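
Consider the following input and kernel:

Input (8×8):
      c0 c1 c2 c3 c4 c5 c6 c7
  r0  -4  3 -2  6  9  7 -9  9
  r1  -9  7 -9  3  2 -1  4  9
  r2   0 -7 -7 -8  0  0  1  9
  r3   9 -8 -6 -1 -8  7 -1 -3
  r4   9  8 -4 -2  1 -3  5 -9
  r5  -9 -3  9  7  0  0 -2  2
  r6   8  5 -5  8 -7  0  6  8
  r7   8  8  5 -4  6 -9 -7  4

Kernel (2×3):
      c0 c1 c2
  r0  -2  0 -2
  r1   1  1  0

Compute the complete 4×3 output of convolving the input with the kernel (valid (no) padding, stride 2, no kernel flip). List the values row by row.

Output[0,0]: The receptive field on the input at this output position is [-4 3 -2 / -9 7 -9]. Elementwise product with the kernel and sum: -4·-2 + -2·-2 + -9·1 + 7·1.
Output[0,1]: The receptive field on the input at this output position is [-2 6 9 / -9 3 2]. Elementwise product with the kernel and sum: -2·-2 + 9·-2 + -9·1 + 3·1.

10 -20 1
15 7 -3
-22 22 -12
10 25 -1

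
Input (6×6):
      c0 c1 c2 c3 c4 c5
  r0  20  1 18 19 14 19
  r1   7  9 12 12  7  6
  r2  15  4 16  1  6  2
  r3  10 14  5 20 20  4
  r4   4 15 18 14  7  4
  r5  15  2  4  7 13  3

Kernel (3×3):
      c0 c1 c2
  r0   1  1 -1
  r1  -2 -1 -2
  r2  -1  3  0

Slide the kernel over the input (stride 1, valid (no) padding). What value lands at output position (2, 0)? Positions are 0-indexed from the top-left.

0

The receptive field on the input at this output position is [15 4 16 / 10 14 5 / 4 15 18]. Elementwise product with the kernel and sum: 15·1 + 4·1 + 16·-1 + 10·-2 + 14·-1 + 5·-2 + 4·-1 + 15·3.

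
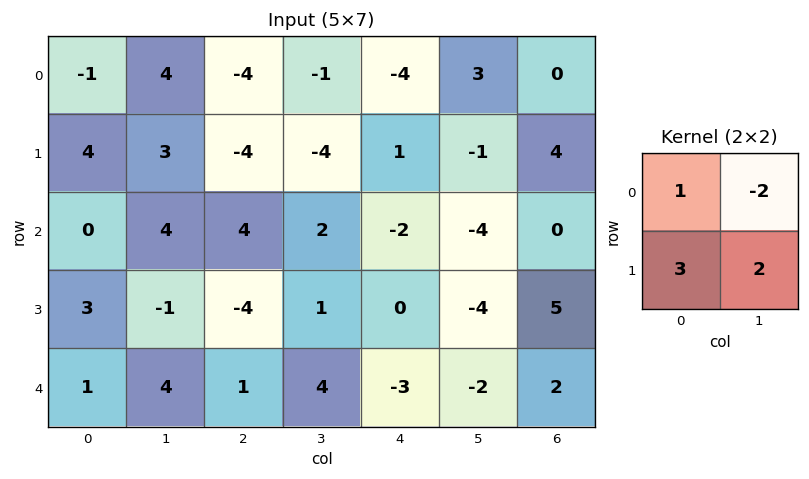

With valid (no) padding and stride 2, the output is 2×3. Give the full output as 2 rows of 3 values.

Output[0,0]: The receptive field on the input at this output position is [-1 4 / 4 3]. Elementwise product with the kernel and sum: -1·1 + 4·-2 + 4·3 + 3·2.

9 -22 -9
-1 -10 -2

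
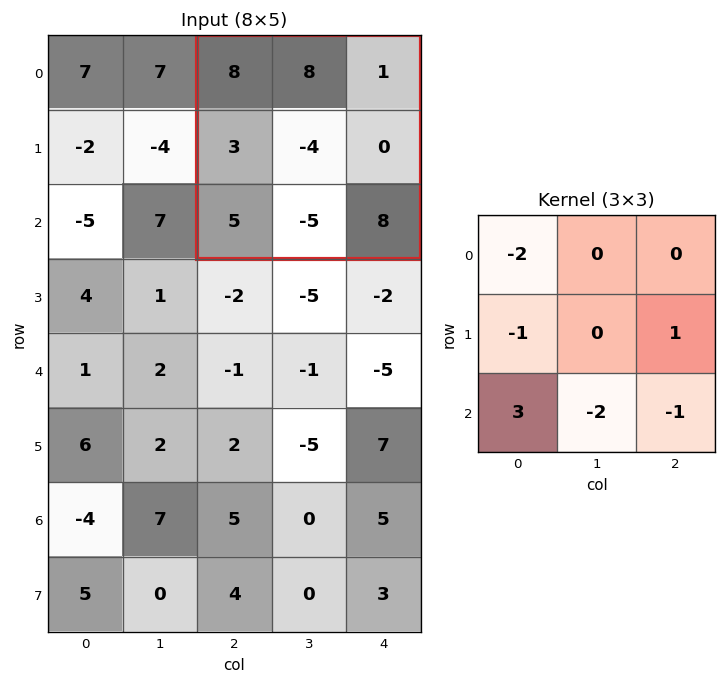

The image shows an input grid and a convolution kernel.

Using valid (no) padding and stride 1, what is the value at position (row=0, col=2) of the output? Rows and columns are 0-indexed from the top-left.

The receptive field on the input at this output position is [8 8 1 / 3 -4 0 / 5 -5 8]. Elementwise product with the kernel and sum: 8·-2 + 3·-1 + 0·1 + 5·3 + -5·-2 + 8·-1.

-2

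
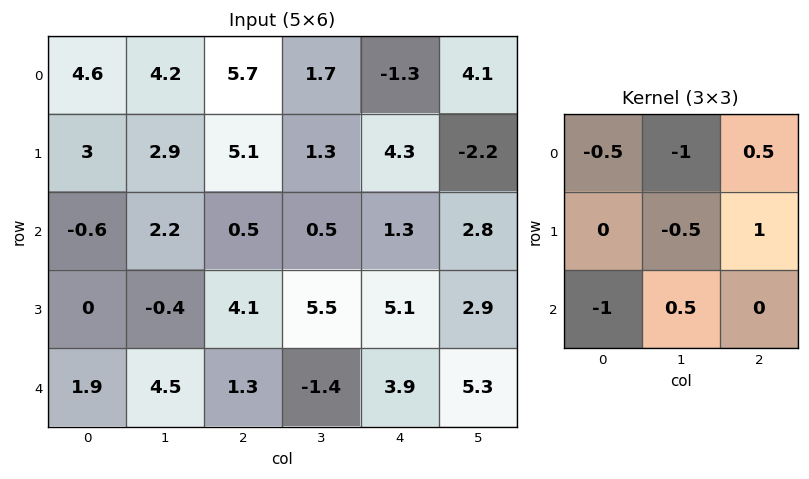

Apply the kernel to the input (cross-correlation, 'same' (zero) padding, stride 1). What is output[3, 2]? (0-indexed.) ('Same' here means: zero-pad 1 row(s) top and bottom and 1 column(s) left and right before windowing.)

-1.75

The receptive field on the zero-padded input at this output position is [2.2 0.5 0.5 / -0.4 4.1 5.5 / 4.5 1.3 -1.4]. Elementwise product with the kernel and sum: 2.2·-0.5 + 0.5·-1 + 0.5·0.5 + 4.1·-0.5 + 5.5·1 + 4.5·-1 + 1.3·0.5.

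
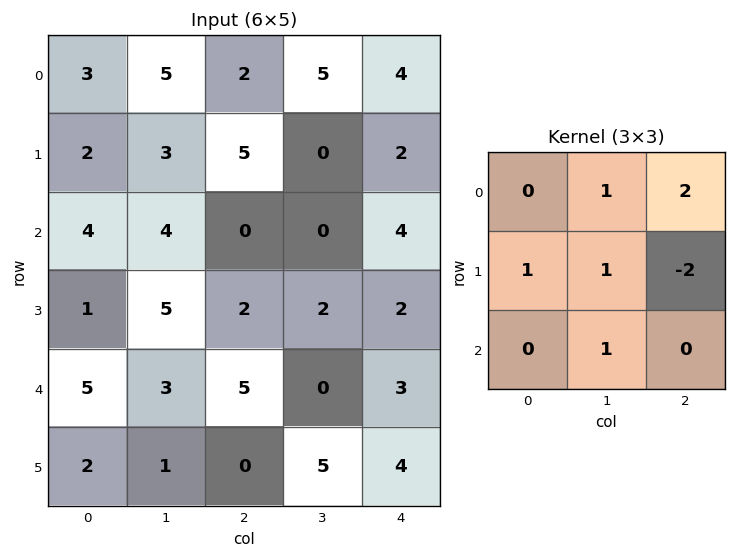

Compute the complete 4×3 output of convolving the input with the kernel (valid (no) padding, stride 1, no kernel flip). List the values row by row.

8 20 14
26 11 -2
9 8 8
8 14 10

Output[0,0]: The receptive field on the input at this output position is [3 5 2 / 2 3 5 / 4 4 0]. Elementwise product with the kernel and sum: 5·1 + 2·2 + 2·1 + 3·1 + 5·-2 + 4·1.
Output[0,1]: The receptive field on the input at this output position is [5 2 5 / 3 5 0 / 4 0 0]. Elementwise product with the kernel and sum: 2·1 + 5·2 + 3·1 + 5·1 + 0·-2 + 0·1.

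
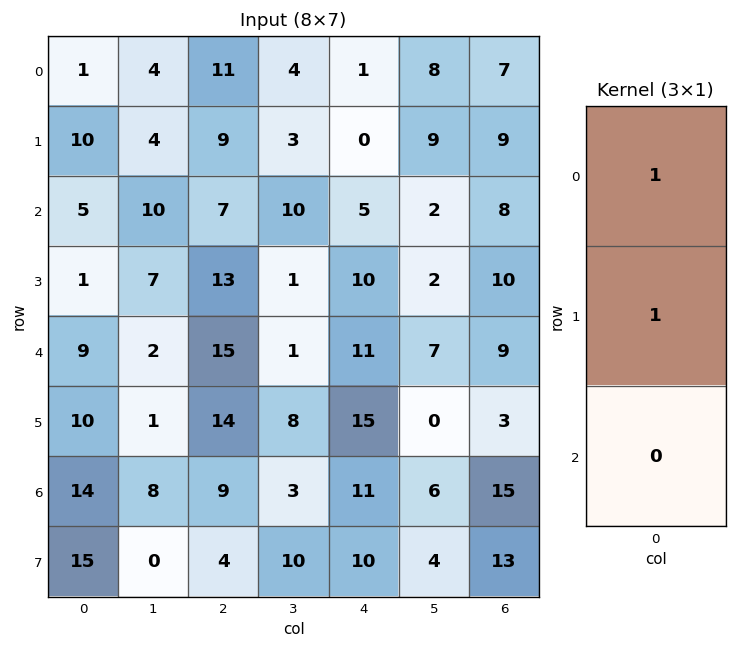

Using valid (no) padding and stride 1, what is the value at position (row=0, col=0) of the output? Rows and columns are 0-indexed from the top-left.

11

The receptive field on the input at this output position is [1 / 10 / 5]. Elementwise product with the kernel and sum: 1·1 + 10·1.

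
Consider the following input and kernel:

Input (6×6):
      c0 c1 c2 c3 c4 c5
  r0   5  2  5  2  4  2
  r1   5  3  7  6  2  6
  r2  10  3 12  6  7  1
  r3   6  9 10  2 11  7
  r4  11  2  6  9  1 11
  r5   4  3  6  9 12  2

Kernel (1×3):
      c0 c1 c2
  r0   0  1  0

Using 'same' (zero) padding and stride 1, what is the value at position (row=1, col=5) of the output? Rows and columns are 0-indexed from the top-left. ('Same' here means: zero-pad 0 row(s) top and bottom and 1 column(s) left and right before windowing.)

The receptive field on the zero-padded input at this output position is [2 6 0]. Elementwise product with the kernel and sum: 6·1.

6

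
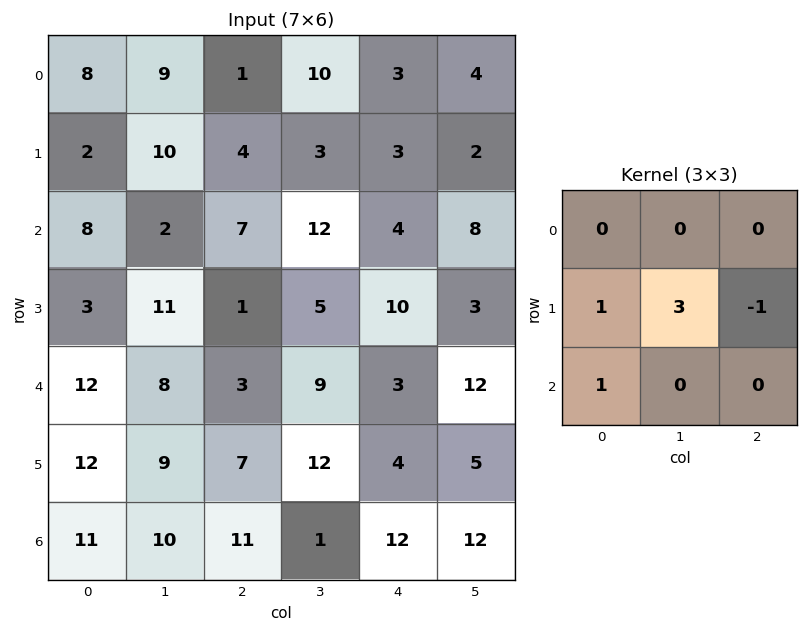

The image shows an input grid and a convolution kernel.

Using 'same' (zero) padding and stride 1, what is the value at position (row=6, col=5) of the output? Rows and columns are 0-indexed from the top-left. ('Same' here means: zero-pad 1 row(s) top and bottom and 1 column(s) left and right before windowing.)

48

The receptive field on the zero-padded input at this output position is [4 5 0 / 12 12 0 / 0 0 0]. Elementwise product with the kernel and sum: 12·1 + 12·3 + 0·-1 + 0·1.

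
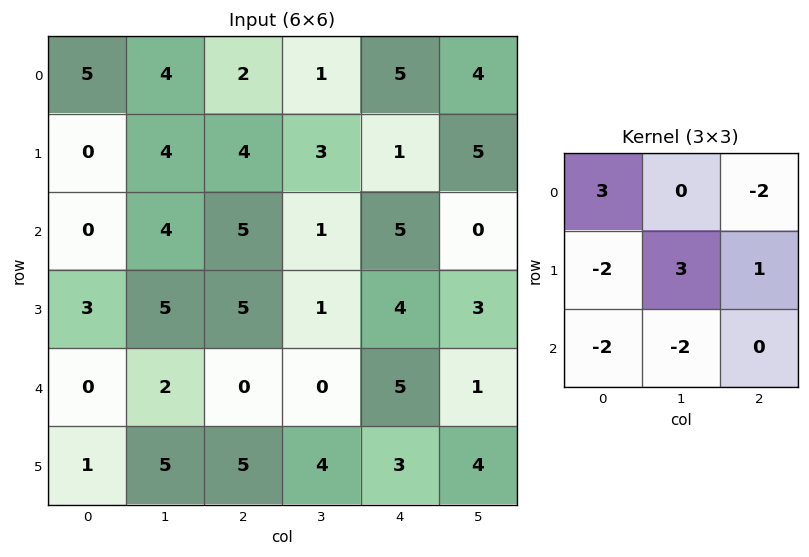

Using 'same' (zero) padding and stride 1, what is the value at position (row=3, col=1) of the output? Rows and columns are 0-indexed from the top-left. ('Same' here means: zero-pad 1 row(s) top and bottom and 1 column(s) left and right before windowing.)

The receptive field on the zero-padded input at this output position is [0 4 5 / 3 5 5 / 0 2 0]. Elementwise product with the kernel and sum: 0·3 + 5·-2 + 3·-2 + 5·3 + 5·1 + 0·-2 + 2·-2.

0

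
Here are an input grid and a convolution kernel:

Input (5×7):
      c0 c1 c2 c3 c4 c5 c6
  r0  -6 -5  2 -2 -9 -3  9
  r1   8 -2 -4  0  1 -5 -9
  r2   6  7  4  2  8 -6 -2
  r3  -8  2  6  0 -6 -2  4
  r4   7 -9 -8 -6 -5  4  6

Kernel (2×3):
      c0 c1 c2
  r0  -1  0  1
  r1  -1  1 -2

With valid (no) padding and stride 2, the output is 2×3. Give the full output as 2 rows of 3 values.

6 -9 30
-4 10 -14

Output[0,0]: The receptive field on the input at this output position is [-6 -5 2 / 8 -2 -4]. Elementwise product with the kernel and sum: -6·-1 + 2·1 + 8·-1 + -2·1 + -4·-2.
Output[0,1]: The receptive field on the input at this output position is [2 -2 -9 / -4 0 1]. Elementwise product with the kernel and sum: 2·-1 + -9·1 + -4·-1 + 0·1 + 1·-2.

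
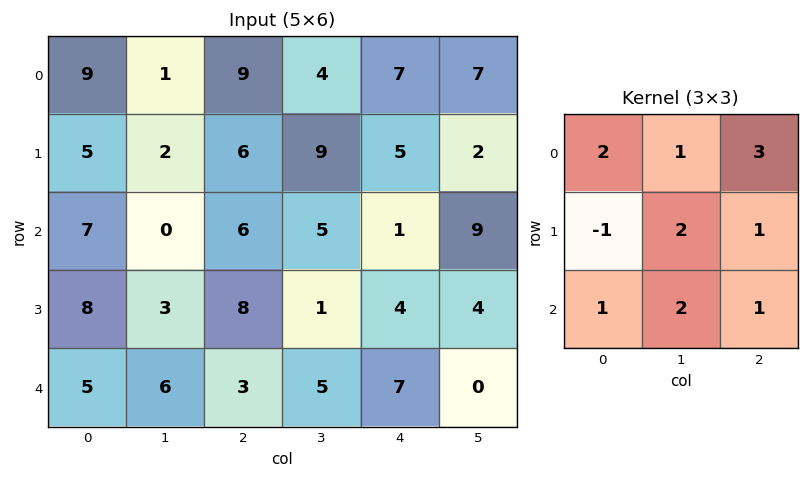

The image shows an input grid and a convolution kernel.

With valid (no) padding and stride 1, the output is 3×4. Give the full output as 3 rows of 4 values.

Output[0,0]: The receptive field on the input at this output position is [9 1 9 / 5 2 6 / 7 0 6]. Elementwise product with the kernel and sum: 9·2 + 1·1 + 9·3 + 5·-1 + 2·2 + 6·1 + 7·1 + 0·2 + 6·1.
Output[0,1]: The receptive field on the input at this output position is [1 9 4 / 2 6 9 / 0 6 5]. Elementwise product with the kernel and sum: 1·2 + 9·1 + 4·3 + 2·-1 + 6·2 + 9·1 + 0·1 + 6·2 + 5·1.

64 59 77 55
51 74 55 48
58 52 38 68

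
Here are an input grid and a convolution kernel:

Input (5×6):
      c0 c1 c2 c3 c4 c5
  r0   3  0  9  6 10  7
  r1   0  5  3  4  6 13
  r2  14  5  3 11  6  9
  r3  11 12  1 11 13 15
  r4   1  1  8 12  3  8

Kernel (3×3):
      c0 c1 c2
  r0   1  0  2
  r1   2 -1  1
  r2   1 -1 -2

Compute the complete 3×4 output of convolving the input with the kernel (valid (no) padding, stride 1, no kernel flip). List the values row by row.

Output[0,0]: The receptive field on the input at this output position is [3 0 9 / 0 5 3 / 14 5 3]. Elementwise product with the kernel and sum: 3·1 + 9·2 + 0·2 + 5·-1 + 3·1 + 14·1 + 5·-1 + 3·-2.
Output[0,1]: The receptive field on the input at this output position is [0 9 6 / 5 3 4 / 5 3 11]. Elementwise product with the kernel and sum: 0·1 + 6·2 + 5·2 + 3·-1 + 4·1 + 5·1 + 3·-1 + 11·-2.

22 3 17 22
29 20 -20 23
15 30 9 46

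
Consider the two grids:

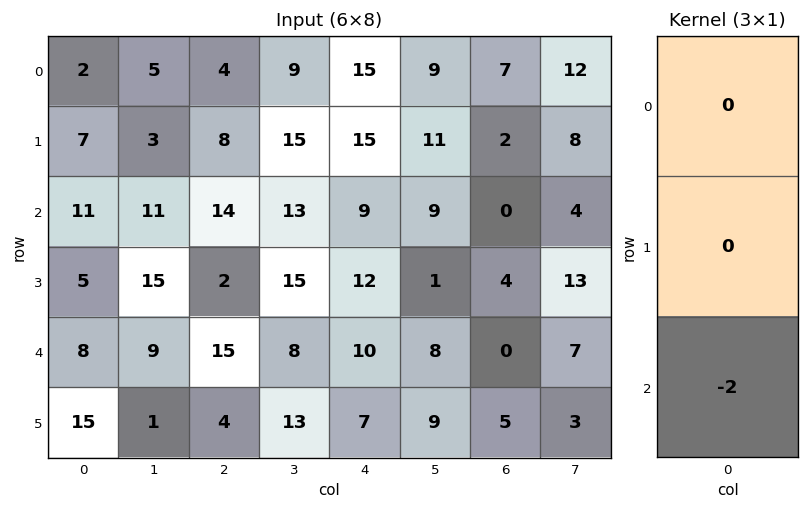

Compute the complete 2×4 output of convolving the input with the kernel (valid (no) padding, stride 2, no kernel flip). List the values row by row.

-22 -28 -18 0
-16 -30 -20 0

Output[0,0]: The receptive field on the input at this output position is [2 / 7 / 11]. Elementwise product with the kernel and sum: 11·-2.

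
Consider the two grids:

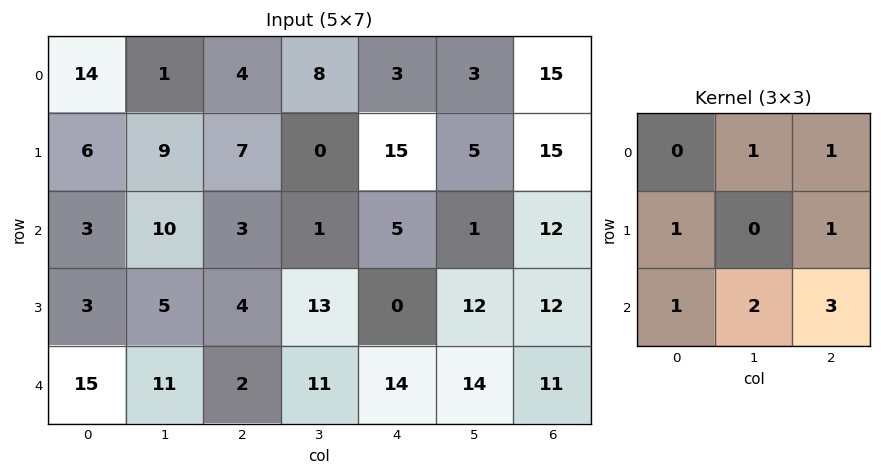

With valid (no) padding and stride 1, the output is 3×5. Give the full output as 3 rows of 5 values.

Output[0,0]: The receptive field on the input at this output position is [14 1 4 / 6 9 7 / 3 10 3]. Elementwise product with the kernel and sum: 1·1 + 4·1 + 6·1 + 7·1 + 3·1 + 10·2 + 3·3.

50 40 53 25 91
47 70 53 71 97
63 70 76 112 100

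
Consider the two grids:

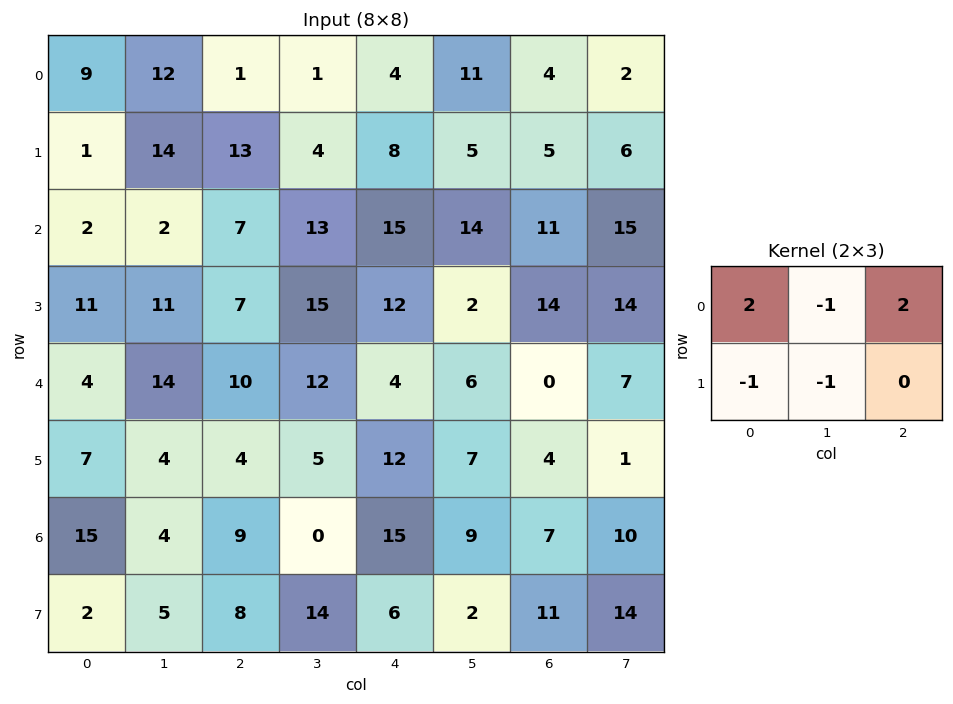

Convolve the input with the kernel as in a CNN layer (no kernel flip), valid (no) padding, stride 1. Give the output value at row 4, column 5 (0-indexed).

The receptive field on the input at this output position is [6 0 7 / 7 4 1]. Elementwise product with the kernel and sum: 6·2 + 0·-1 + 7·2 + 7·-1 + 4·-1.

15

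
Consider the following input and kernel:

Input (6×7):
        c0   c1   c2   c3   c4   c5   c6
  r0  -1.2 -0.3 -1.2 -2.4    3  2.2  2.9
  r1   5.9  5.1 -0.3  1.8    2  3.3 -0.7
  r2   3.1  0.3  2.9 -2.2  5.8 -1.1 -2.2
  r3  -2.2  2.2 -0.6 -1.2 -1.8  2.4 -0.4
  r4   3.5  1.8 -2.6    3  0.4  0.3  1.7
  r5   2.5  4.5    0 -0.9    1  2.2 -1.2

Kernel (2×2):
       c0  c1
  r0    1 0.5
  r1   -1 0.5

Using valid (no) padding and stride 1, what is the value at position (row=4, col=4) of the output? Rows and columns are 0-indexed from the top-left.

0.65

The receptive field on the input at this output position is [0.4 0.3 / 1 2.2]. Elementwise product with the kernel and sum: 0.4·1 + 0.3·0.5 + 1·-1 + 2.2·0.5.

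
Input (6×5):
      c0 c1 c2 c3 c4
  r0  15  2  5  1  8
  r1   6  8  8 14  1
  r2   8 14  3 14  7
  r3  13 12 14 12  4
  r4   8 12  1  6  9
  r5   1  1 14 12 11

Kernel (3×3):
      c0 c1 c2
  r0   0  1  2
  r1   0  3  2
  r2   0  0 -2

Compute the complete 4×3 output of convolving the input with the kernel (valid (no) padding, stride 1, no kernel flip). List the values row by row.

Output[0,0]: The receptive field on the input at this output position is [15 2 5 / 6 8 8 / 8 14 3]. Elementwise product with the kernel and sum: 2·1 + 5·2 + 8·3 + 8·2 + 3·-2.

46 31 47
44 49 64
82 85 54
50 29 34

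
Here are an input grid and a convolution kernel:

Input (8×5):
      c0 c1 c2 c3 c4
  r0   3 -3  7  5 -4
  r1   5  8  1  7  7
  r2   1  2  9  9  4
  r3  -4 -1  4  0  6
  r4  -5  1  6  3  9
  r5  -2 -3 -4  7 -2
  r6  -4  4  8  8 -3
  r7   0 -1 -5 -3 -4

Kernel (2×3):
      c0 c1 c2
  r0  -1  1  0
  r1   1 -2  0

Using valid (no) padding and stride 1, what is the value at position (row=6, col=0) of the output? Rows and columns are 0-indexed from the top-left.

The receptive field on the input at this output position is [-4 4 8 / 0 -1 -5]. Elementwise product with the kernel and sum: -4·-1 + 4·1 + 0·1 + -1·-2.

10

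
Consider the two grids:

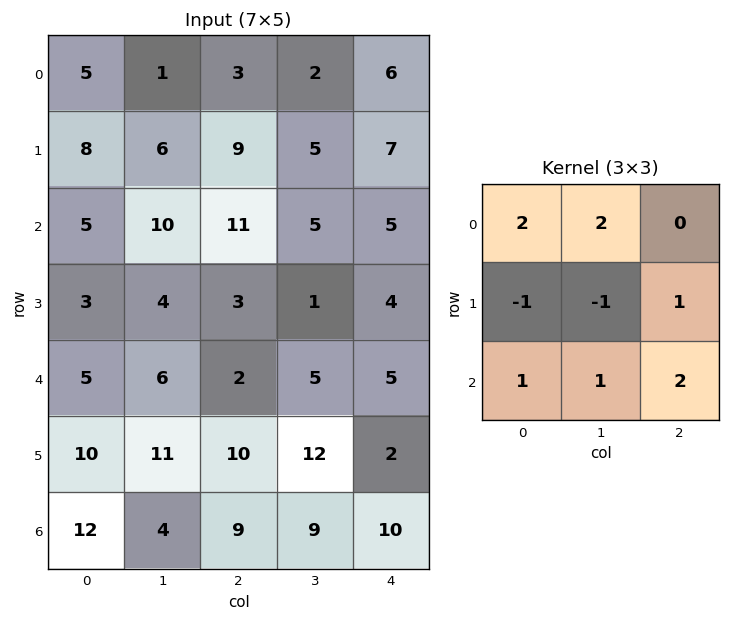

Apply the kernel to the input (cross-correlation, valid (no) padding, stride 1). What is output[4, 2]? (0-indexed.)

32

The receptive field on the input at this output position is [2 5 5 / 10 12 2 / 9 9 10]. Elementwise product with the kernel and sum: 2·2 + 5·2 + 10·-1 + 12·-1 + 2·1 + 9·1 + 9·1 + 10·2.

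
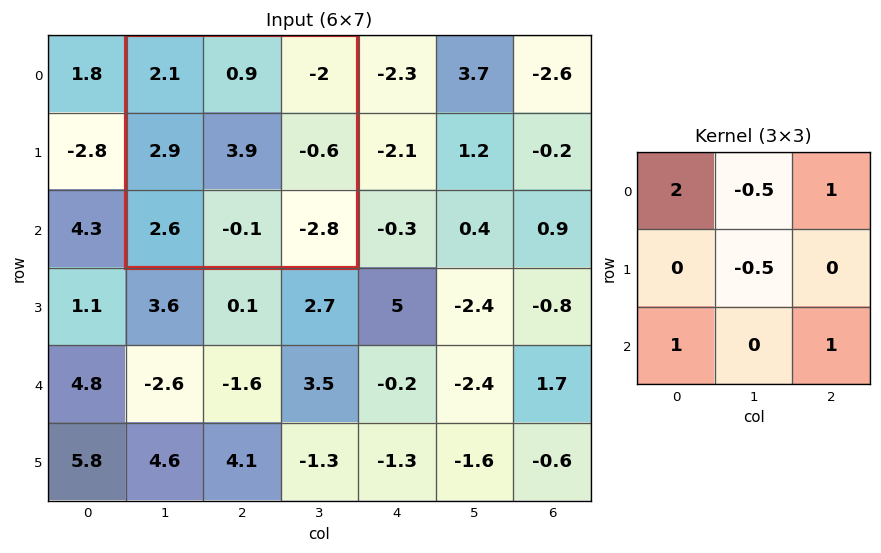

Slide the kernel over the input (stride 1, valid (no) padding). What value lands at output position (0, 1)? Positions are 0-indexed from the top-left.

The receptive field on the input at this output position is [2.1 0.9 -2 / 2.9 3.9 -0.6 / 2.6 -0.1 -2.8]. Elementwise product with the kernel and sum: 2.1·2 + 0.9·-0.5 + -2·1 + 3.9·-0.5 + 2.6·1 + -2.8·1.

-0.4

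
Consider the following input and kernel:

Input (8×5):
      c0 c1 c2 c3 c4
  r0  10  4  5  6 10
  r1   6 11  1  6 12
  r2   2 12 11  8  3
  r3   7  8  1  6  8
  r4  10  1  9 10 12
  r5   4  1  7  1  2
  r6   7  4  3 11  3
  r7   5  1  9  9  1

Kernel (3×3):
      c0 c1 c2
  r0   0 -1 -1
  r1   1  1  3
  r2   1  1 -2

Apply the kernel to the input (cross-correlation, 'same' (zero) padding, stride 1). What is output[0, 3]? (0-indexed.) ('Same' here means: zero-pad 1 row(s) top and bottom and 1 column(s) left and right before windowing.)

The receptive field on the zero-padded input at this output position is [0 0 0 / 5 6 10 / 1 6 12]. Elementwise product with the kernel and sum: 0·-1 + 0·-1 + 5·1 + 6·1 + 10·3 + 1·1 + 6·1 + 12·-2.

24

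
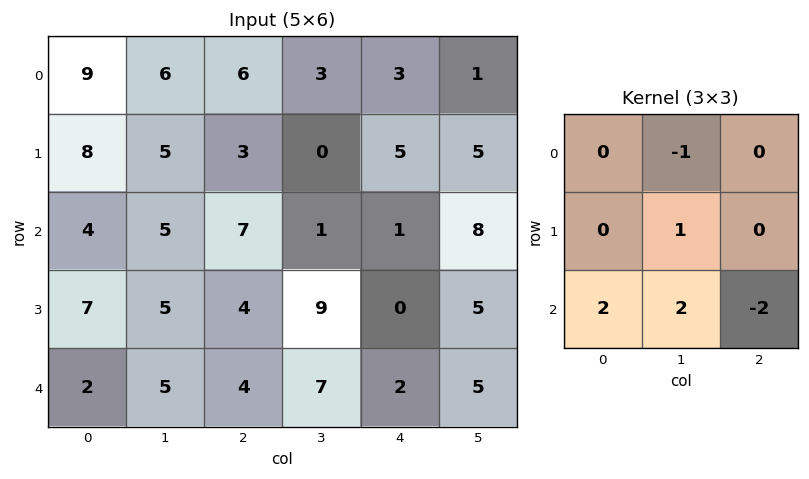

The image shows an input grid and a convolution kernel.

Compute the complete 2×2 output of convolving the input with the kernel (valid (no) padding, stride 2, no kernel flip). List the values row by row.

Output[0,0]: The receptive field on the input at this output position is [9 6 6 / 8 5 3 / 4 5 7]. Elementwise product with the kernel and sum: 6·-1 + 5·1 + 4·2 + 5·2 + 7·-2.
Output[0,1]: The receptive field on the input at this output position is [6 3 3 / 3 0 5 / 7 1 1]. Elementwise product with the kernel and sum: 3·-1 + 0·1 + 7·2 + 1·2 + 1·-2.

3 11
6 26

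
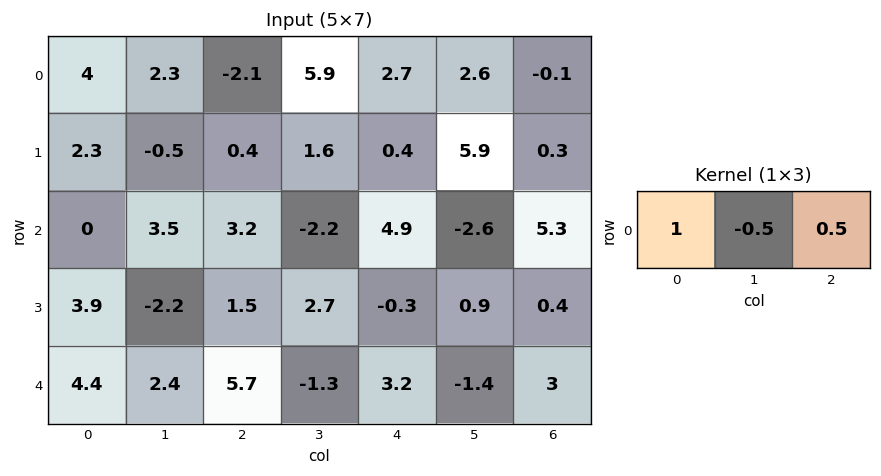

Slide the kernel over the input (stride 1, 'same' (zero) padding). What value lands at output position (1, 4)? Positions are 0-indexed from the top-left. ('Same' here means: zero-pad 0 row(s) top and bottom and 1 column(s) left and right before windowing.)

4.35

The receptive field on the zero-padded input at this output position is [1.6 0.4 5.9]. Elementwise product with the kernel and sum: 1.6·1 + 0.4·-0.5 + 5.9·0.5.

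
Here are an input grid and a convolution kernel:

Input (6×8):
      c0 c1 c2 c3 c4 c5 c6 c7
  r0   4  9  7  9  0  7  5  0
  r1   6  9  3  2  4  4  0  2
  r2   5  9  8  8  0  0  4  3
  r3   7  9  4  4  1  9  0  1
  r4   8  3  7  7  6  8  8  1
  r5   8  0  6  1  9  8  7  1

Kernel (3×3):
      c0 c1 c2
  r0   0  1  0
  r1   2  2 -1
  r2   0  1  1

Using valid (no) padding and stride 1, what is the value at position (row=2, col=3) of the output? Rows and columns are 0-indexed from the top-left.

15

The receptive field on the input at this output position is [8 0 0 / 4 1 9 / 7 6 8]. Elementwise product with the kernel and sum: 0·1 + 4·2 + 1·2 + 9·-1 + 6·1 + 8·1.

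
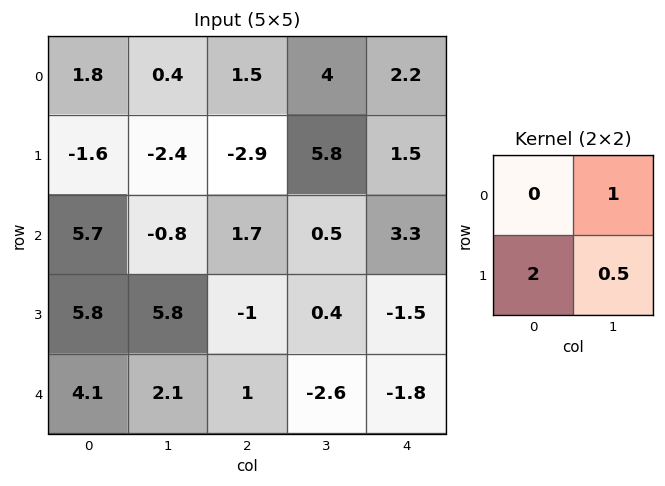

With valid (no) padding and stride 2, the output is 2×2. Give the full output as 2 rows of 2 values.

-4 1.1
13.7 -1.3

Output[0,0]: The receptive field on the input at this output position is [1.8 0.4 / -1.6 -2.4]. Elementwise product with the kernel and sum: 0.4·1 + -1.6·2 + -2.4·0.5.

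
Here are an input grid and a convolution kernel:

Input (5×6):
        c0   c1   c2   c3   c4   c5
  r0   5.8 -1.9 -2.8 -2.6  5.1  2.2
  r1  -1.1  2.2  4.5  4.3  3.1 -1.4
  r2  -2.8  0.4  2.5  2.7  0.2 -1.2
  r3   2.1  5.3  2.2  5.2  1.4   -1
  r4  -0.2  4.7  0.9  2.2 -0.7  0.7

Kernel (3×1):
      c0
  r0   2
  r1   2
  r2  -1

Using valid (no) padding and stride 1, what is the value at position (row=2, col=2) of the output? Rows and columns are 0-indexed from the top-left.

The receptive field on the input at this output position is [2.5 / 2.2 / 0.9]. Elementwise product with the kernel and sum: 2.5·2 + 2.2·2 + 0.9·-1.

8.5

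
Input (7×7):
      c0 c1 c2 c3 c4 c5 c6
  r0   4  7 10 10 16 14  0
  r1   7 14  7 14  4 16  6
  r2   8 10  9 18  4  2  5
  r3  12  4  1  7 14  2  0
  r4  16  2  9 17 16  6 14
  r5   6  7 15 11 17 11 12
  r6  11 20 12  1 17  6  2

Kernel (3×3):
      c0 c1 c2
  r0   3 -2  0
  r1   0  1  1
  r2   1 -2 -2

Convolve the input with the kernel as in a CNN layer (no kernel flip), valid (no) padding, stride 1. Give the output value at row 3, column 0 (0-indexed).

1

The receptive field on the input at this output position is [12 4 1 / 16 2 9 / 6 7 15]. Elementwise product with the kernel and sum: 12·3 + 4·-2 + 2·1 + 9·1 + 6·1 + 7·-2 + 15·-2.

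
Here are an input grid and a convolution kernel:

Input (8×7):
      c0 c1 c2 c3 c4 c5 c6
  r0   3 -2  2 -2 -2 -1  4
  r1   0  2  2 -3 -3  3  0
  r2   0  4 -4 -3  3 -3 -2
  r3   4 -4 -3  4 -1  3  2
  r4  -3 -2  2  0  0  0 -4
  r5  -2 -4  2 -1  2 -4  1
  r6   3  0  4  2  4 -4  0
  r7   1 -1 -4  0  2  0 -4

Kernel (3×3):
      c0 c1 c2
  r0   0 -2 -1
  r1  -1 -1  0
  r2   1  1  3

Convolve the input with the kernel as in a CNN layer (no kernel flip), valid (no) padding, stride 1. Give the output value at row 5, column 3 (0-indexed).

-4

The receptive field on the input at this output position is [-1 2 -4 / 2 4 -4 / 0 2 0]. Elementwise product with the kernel and sum: 2·-2 + -4·-1 + 2·-1 + 4·-1 + 0·1 + 2·1 + 0·3.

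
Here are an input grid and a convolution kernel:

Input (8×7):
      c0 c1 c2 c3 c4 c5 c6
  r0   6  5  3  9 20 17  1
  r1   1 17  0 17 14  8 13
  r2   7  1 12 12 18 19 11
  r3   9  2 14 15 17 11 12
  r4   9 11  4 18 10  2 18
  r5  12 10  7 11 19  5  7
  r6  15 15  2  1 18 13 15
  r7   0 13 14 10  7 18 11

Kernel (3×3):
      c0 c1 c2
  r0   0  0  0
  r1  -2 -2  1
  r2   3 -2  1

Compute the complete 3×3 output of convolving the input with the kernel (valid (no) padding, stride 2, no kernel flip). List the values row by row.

-5 10 -4
1 -55 0
-20 5 2

Output[0,0]: The receptive field on the input at this output position is [6 5 3 / 1 17 0 / 7 1 12]. Elementwise product with the kernel and sum: 1·-2 + 17·-2 + 0·1 + 7·3 + 1·-2 + 12·1.
Output[0,1]: The receptive field on the input at this output position is [3 9 20 / 0 17 14 / 12 12 18]. Elementwise product with the kernel and sum: 0·-2 + 17·-2 + 14·1 + 12·3 + 12·-2 + 18·1.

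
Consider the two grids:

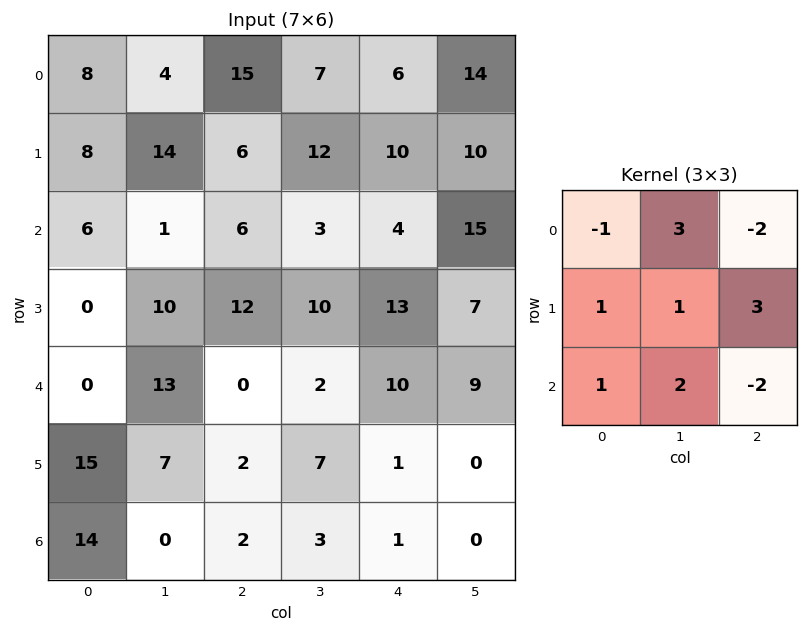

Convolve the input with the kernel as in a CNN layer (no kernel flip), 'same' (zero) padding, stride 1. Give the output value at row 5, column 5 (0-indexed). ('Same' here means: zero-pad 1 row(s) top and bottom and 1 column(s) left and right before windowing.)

The receptive field on the zero-padded input at this output position is [10 9 0 / 1 0 0 / 1 0 0]. Elementwise product with the kernel and sum: 10·-1 + 9·3 + 0·-2 + 1·1 + 0·1 + 0·3 + 1·1 + 0·2 + 0·-2.

19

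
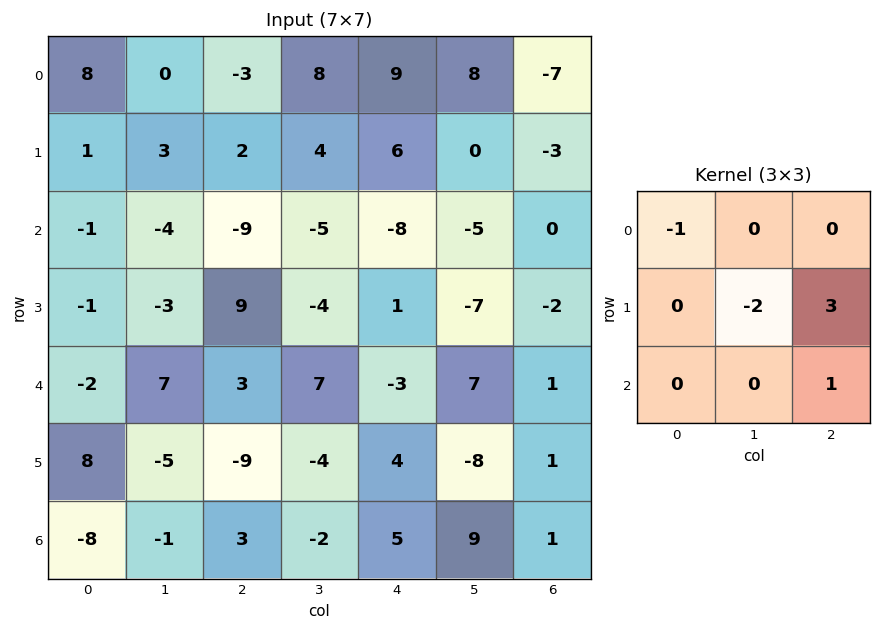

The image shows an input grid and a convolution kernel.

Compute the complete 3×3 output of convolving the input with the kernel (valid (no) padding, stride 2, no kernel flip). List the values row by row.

Output[0,0]: The receptive field on the input at this output position is [8 0 -3 / 1 3 2 / -1 -4 -9]. Elementwise product with the kernel and sum: 8·-1 + 3·-2 + 2·3 + -9·1.

-17 5 -18
37 17 17
-12 22 23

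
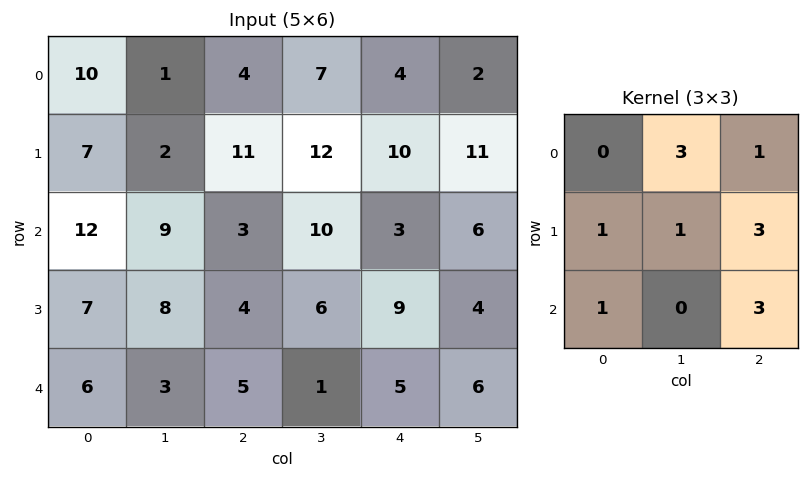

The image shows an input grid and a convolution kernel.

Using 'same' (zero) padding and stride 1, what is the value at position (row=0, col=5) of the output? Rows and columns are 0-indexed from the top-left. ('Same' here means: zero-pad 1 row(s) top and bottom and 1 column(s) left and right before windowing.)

The receptive field on the zero-padded input at this output position is [0 0 0 / 4 2 0 / 10 11 0]. Elementwise product with the kernel and sum: 0·3 + 0·1 + 4·1 + 2·1 + 0·3 + 10·1 + 0·3.

16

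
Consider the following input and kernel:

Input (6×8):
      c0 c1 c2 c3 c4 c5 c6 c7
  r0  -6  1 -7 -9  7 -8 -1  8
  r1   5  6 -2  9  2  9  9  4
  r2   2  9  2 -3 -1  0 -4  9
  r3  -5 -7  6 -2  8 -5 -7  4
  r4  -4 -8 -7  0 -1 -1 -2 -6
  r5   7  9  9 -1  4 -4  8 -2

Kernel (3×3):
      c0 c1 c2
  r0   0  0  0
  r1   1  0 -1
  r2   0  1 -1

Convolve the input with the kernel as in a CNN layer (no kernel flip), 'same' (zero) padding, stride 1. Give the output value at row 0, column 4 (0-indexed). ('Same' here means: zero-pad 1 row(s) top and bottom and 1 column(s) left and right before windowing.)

-8

The receptive field on the zero-padded input at this output position is [0 0 0 / -9 7 -8 / 9 2 9]. Elementwise product with the kernel and sum: -9·1 + -8·-1 + 2·1 + 9·-1.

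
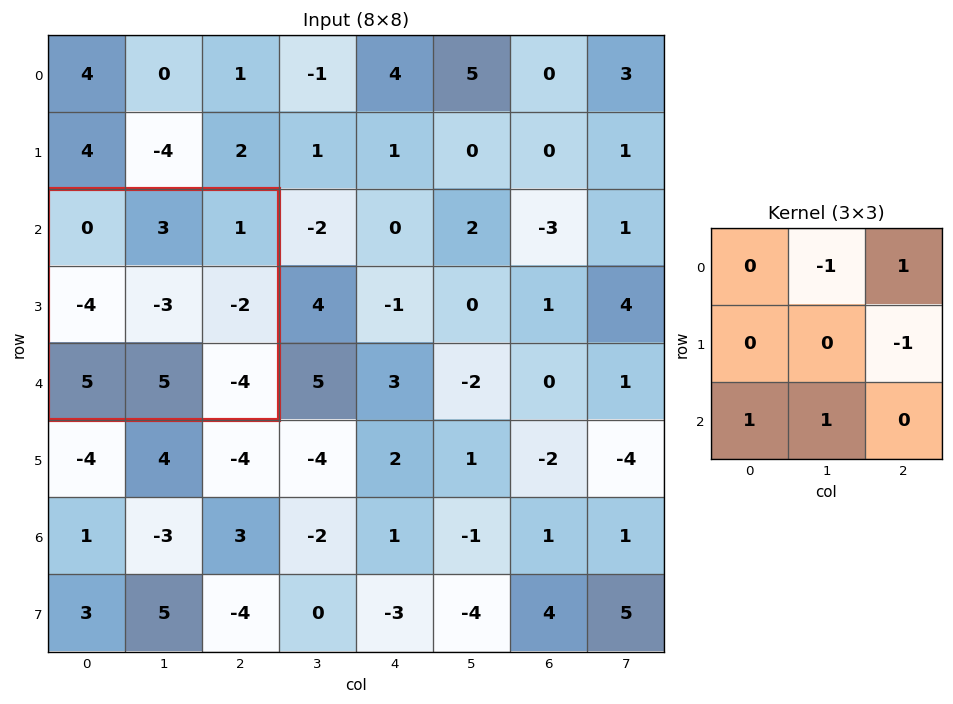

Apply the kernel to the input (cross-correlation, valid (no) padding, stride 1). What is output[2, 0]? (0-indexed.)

The receptive field on the input at this output position is [0 3 1 / -4 -3 -2 / 5 5 -4]. Elementwise product with the kernel and sum: 3·-1 + 1·1 + -2·-1 + 5·1 + 5·1.

10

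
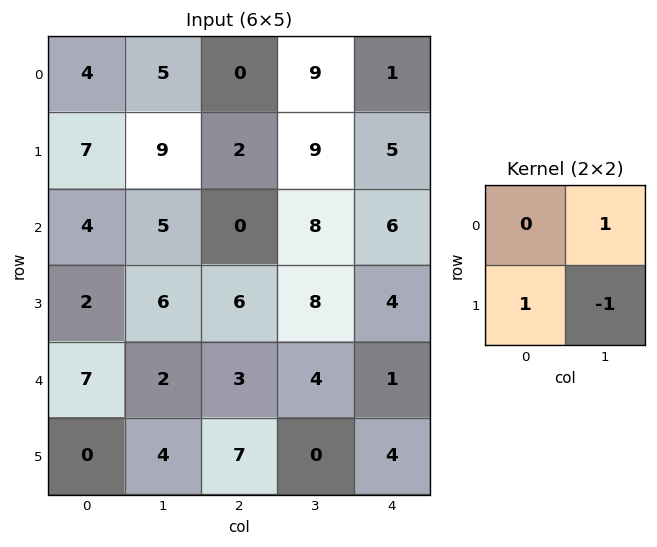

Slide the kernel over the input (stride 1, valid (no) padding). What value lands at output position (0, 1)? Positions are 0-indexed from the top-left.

7

The receptive field on the input at this output position is [5 0 / 9 2]. Elementwise product with the kernel and sum: 0·1 + 9·1 + 2·-1.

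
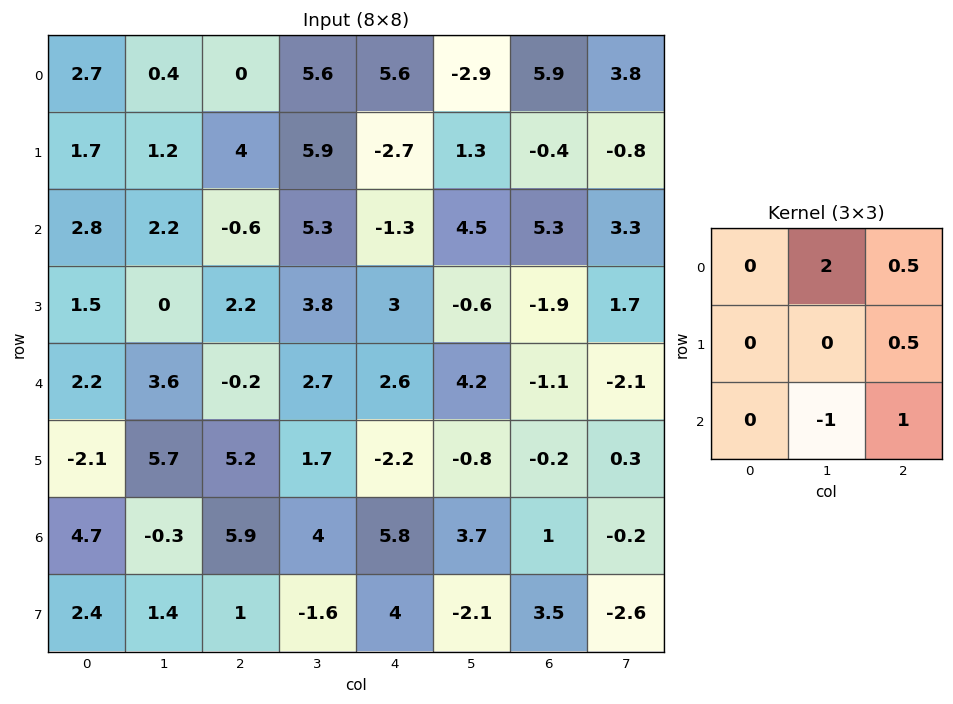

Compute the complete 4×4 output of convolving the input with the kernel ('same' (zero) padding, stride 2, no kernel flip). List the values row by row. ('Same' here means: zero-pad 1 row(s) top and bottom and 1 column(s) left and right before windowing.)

Output[0,0]: The receptive field on the zero-padded input at this output position is [0 0 0 / 0 2.7 0.4 / 0 1.7 1.2]. Elementwise product with the kernel and sum: 0·2 + 0·0.5 + 0.4·0.5 + 1.7·-1 + 1.2·1.
Output[0,1]: The receptive field on the zero-padded input at this output position is [0 0 0 / 0.4 0 5.6 / 1.2 4 5.9]. Elementwise product with the kernel and sum: 0·2 + 0·0.5 + 5.6·0.5 + 4·-1 + 5.9·1.

-0.3 4.7 2.55 1.5
3.6 15.2 -6.1 4.05
12.6 4.15 9.2 -3.5
-2.5 10.65 -9.05 -6.45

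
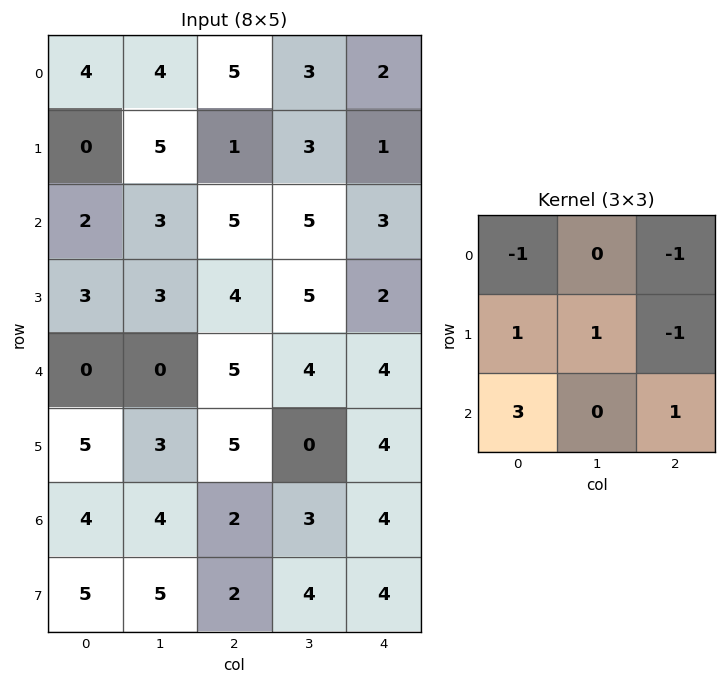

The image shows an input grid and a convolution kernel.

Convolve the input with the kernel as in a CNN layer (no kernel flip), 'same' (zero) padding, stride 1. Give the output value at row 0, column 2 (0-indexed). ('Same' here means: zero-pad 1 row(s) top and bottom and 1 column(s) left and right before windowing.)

24

The receptive field on the zero-padded input at this output position is [0 0 0 / 4 5 3 / 5 1 3]. Elementwise product with the kernel and sum: 0·-1 + 0·-1 + 4·1 + 5·1 + 3·-1 + 5·3 + 3·1.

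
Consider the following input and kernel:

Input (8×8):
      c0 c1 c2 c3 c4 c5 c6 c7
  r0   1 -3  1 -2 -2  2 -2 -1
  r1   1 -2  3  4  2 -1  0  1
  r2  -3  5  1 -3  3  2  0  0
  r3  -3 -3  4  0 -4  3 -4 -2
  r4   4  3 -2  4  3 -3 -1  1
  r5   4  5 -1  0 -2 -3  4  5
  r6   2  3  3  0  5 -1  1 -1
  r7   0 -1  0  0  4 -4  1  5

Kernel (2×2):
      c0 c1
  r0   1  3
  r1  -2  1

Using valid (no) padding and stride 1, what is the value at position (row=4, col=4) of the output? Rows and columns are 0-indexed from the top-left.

The receptive field on the input at this output position is [3 -3 / -2 -3]. Elementwise product with the kernel and sum: 3·1 + -3·3 + -2·-2 + -3·1.

-5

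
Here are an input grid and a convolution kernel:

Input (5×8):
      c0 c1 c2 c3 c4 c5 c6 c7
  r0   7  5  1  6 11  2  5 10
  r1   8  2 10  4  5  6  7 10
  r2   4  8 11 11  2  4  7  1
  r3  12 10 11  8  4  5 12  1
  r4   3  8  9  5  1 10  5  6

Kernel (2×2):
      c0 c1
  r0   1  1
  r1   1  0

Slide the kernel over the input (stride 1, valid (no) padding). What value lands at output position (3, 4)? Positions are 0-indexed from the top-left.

10

The receptive field on the input at this output position is [4 5 / 1 10]. Elementwise product with the kernel and sum: 4·1 + 5·1 + 1·1.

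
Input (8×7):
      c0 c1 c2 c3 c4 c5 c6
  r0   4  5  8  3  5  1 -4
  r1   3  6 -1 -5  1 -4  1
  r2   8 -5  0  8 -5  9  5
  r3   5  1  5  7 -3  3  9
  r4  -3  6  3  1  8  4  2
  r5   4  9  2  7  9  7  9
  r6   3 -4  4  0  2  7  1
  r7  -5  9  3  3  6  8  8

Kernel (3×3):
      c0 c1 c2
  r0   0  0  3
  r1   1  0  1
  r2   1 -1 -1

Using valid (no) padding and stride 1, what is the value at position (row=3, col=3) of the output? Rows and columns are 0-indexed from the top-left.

The receptive field on the input at this output position is [7 -3 3 / 1 8 4 / 7 9 7]. Elementwise product with the kernel and sum: 3·3 + 1·1 + 4·1 + 7·1 + 9·-1 + 7·-1.

5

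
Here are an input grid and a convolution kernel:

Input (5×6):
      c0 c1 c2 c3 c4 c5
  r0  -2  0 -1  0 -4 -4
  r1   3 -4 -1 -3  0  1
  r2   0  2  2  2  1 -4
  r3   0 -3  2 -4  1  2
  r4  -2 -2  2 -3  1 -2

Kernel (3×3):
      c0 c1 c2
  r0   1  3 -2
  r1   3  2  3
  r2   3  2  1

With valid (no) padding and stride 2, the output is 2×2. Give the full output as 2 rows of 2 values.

4 9
-6 8

Output[0,0]: The receptive field on the input at this output position is [-2 0 -1 / 3 -4 -1 / 0 2 2]. Elementwise product with the kernel and sum: -2·1 + 0·3 + -1·-2 + 3·3 + -4·2 + -1·3 + 0·3 + 2·2 + 2·1.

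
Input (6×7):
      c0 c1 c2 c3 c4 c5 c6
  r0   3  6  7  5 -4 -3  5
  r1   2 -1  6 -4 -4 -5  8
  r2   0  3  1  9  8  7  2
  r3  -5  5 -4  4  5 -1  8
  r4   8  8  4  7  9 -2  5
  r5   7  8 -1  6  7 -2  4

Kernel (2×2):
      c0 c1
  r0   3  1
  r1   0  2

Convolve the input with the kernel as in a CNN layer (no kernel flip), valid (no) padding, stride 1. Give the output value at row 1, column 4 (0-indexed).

The receptive field on the input at this output position is [-4 -5 / 8 7]. Elementwise product with the kernel and sum: -4·3 + -5·1 + 7·2.

-3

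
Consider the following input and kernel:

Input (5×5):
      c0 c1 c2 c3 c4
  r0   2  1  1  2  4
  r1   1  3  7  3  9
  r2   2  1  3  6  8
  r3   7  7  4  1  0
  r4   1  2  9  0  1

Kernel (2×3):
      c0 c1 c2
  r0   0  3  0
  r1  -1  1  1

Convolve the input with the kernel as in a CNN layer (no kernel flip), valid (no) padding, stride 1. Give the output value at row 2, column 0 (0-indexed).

7

The receptive field on the input at this output position is [2 1 3 / 7 7 4]. Elementwise product with the kernel and sum: 1·3 + 7·-1 + 7·1 + 4·1.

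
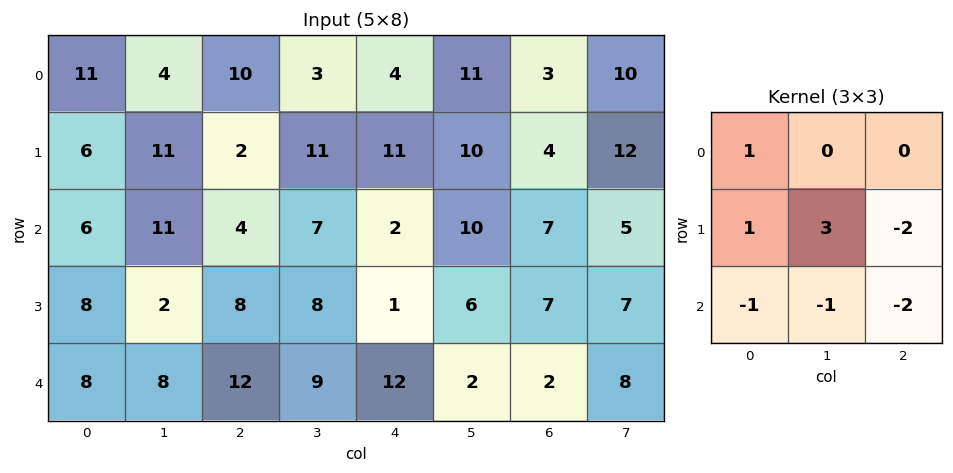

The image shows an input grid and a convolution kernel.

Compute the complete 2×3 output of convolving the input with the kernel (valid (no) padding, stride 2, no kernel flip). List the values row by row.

Output[0,0]: The receptive field on the input at this output position is [11 4 10 / 6 11 2 / 6 11 4]. Elementwise product with the kernel and sum: 11·1 + 6·1 + 11·3 + 2·-2 + 6·-1 + 11·-1 + 4·-2.

21 8 11
-36 -11 -11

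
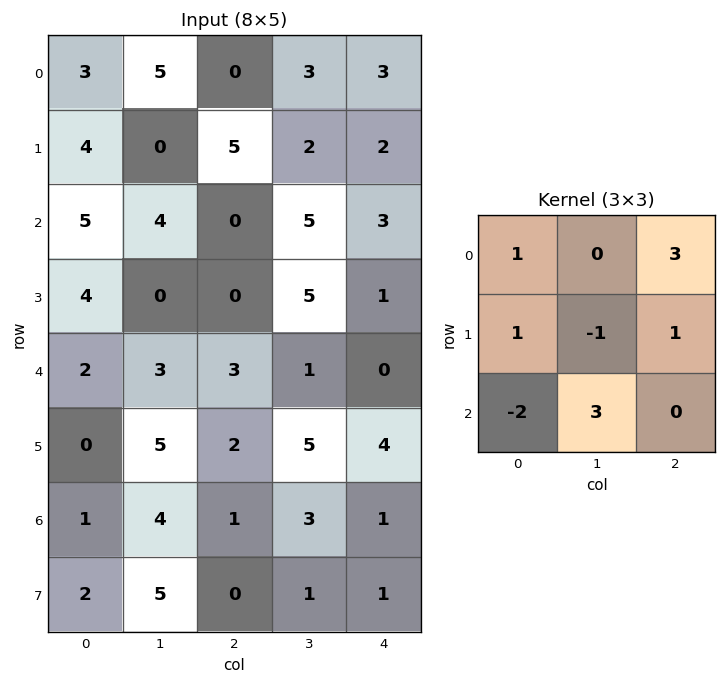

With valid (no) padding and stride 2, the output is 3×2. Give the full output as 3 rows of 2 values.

14 29
14 2
18 11

Output[0,0]: The receptive field on the input at this output position is [3 5 0 / 4 0 5 / 5 4 0]. Elementwise product with the kernel and sum: 3·1 + 0·3 + 4·1 + 0·-1 + 5·1 + 5·-2 + 4·3.
Output[0,1]: The receptive field on the input at this output position is [0 3 3 / 5 2 2 / 0 5 3]. Elementwise product with the kernel and sum: 0·1 + 3·3 + 5·1 + 2·-1 + 2·1 + 0·-2 + 5·3.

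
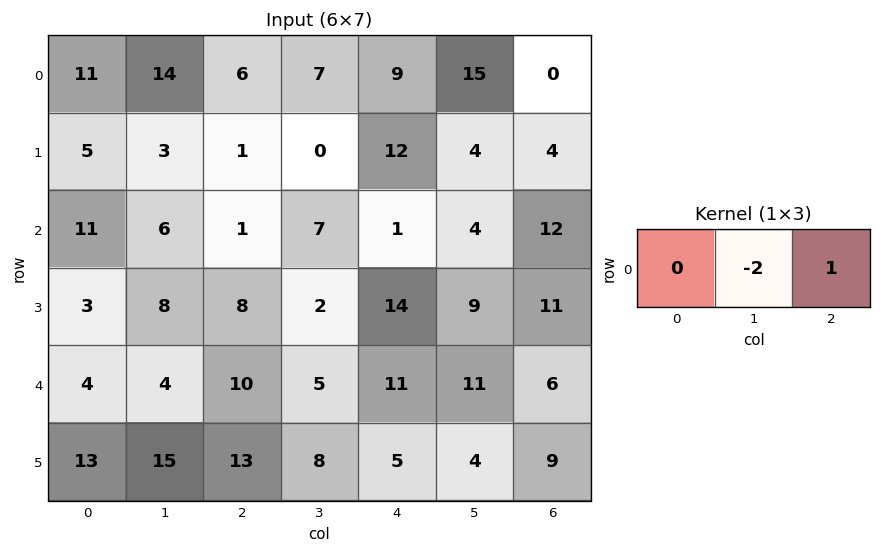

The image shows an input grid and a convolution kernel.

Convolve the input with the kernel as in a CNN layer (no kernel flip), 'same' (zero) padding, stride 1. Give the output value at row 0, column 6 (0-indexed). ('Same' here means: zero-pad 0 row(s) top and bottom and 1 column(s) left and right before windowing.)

0

The receptive field on the zero-padded input at this output position is [15 0 0]. Elementwise product with the kernel and sum: 0·-2 + 0·1.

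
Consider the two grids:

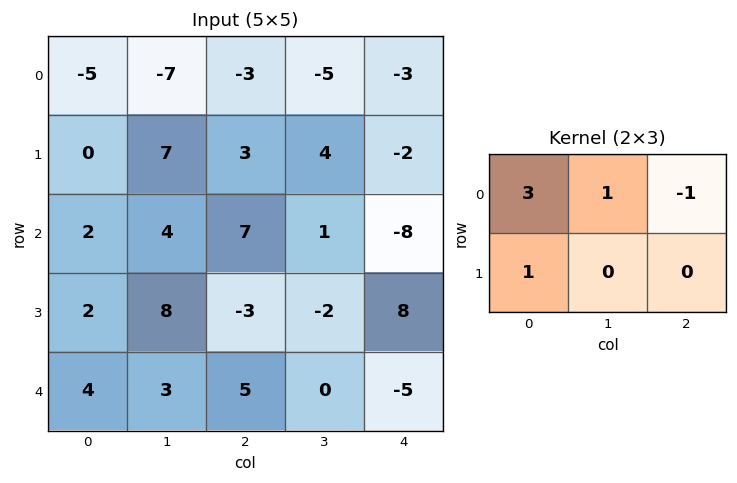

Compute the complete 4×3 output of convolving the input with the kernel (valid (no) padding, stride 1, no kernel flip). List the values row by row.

-19 -12 -8
6 24 22
5 26 27
21 26 -14

Output[0,0]: The receptive field on the input at this output position is [-5 -7 -3 / 0 7 3]. Elementwise product with the kernel and sum: -5·3 + -7·1 + -3·-1 + 0·1.
Output[0,1]: The receptive field on the input at this output position is [-7 -3 -5 / 7 3 4]. Elementwise product with the kernel and sum: -7·3 + -3·1 + -5·-1 + 7·1.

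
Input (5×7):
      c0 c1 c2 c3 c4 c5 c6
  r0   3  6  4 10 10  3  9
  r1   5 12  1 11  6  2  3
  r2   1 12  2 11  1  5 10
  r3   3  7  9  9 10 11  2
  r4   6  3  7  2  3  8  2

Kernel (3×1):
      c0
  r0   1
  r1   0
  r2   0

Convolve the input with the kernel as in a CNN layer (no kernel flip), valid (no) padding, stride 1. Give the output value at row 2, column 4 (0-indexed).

1

The receptive field on the input at this output position is [1 / 10 / 3]. Elementwise product with the kernel and sum: 1·1.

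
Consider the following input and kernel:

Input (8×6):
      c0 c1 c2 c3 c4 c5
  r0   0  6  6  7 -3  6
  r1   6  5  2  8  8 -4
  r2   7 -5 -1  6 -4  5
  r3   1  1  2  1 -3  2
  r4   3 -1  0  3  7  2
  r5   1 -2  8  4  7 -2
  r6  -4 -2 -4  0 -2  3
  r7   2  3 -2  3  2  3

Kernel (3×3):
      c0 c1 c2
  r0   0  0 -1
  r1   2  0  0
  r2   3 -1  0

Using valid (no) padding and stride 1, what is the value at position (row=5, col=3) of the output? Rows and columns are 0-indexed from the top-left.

The receptive field on the input at this output position is [4 7 -2 / 0 -2 3 / 3 2 3]. Elementwise product with the kernel and sum: -2·-1 + 0·2 + 3·3 + 2·-1.

9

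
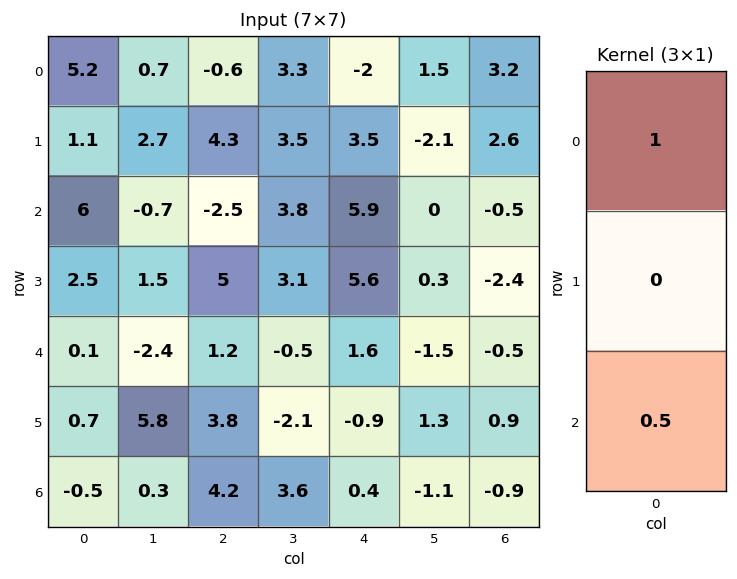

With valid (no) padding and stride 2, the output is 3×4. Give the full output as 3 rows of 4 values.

8.2 -1.85 0.95 2.95
6.05 -1.9 6.7 -0.75
-0.15 3.3 1.8 -0.95

Output[0,0]: The receptive field on the input at this output position is [5.2 / 1.1 / 6]. Elementwise product with the kernel and sum: 5.2·1 + 6·0.5.
Output[0,1]: The receptive field on the input at this output position is [-0.6 / 4.3 / -2.5]. Elementwise product with the kernel and sum: -0.6·1 + -2.5·0.5.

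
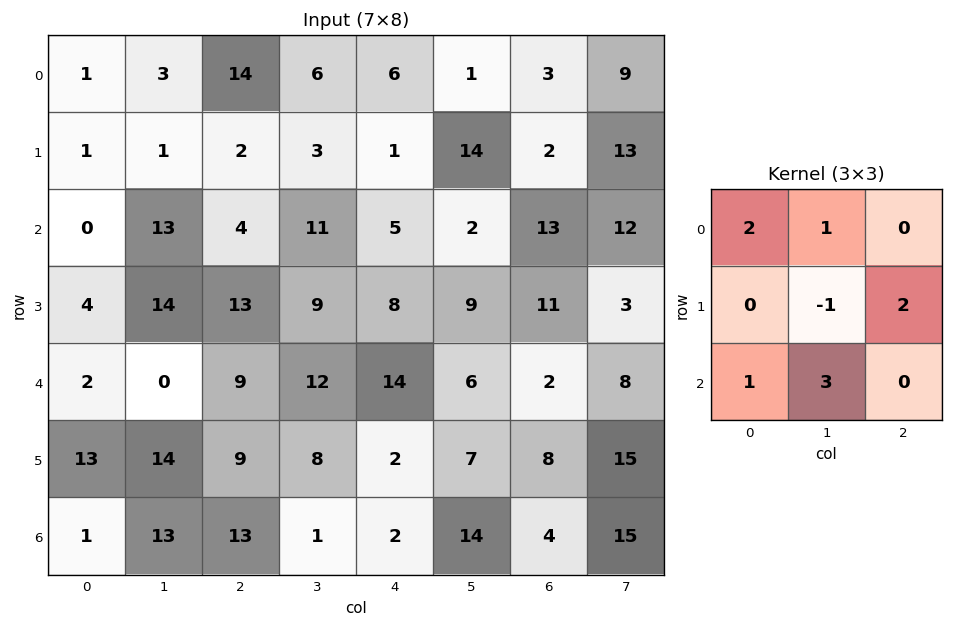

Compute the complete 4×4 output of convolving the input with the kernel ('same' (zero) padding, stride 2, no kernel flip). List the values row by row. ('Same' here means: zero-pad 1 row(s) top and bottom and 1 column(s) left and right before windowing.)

8 5 2 35
39 75 39 83
41 97 38 74
38 26 44 48

Output[0,0]: The receptive field on the zero-padded input at this output position is [0 0 0 / 0 1 3 / 0 1 1]. Elementwise product with the kernel and sum: 0·2 + 0·1 + 1·-1 + 3·2 + 0·1 + 1·3.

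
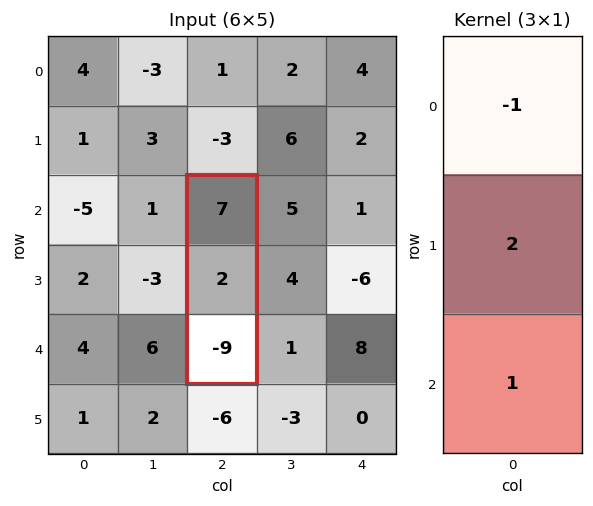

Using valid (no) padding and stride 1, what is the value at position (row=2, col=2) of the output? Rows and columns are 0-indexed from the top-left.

-12

The receptive field on the input at this output position is [7 / 2 / -9]. Elementwise product with the kernel and sum: 7·-1 + 2·2 + -9·1.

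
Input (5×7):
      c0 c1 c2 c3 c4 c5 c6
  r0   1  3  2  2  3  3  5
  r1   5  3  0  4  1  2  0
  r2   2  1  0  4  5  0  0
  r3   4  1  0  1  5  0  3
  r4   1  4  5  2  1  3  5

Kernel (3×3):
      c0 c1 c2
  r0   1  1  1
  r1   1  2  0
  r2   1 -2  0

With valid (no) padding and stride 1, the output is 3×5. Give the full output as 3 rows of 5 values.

17 11 7 8 21
14 9 11 12 13
2 0 12 20 5

Output[0,0]: The receptive field on the input at this output position is [1 3 2 / 5 3 0 / 2 1 0]. Elementwise product with the kernel and sum: 1·1 + 3·1 + 2·1 + 5·1 + 3·2 + 2·1 + 1·-2.
Output[0,1]: The receptive field on the input at this output position is [3 2 2 / 3 0 4 / 1 0 4]. Elementwise product with the kernel and sum: 3·1 + 2·1 + 2·1 + 3·1 + 0·2 + 1·1 + 0·-2.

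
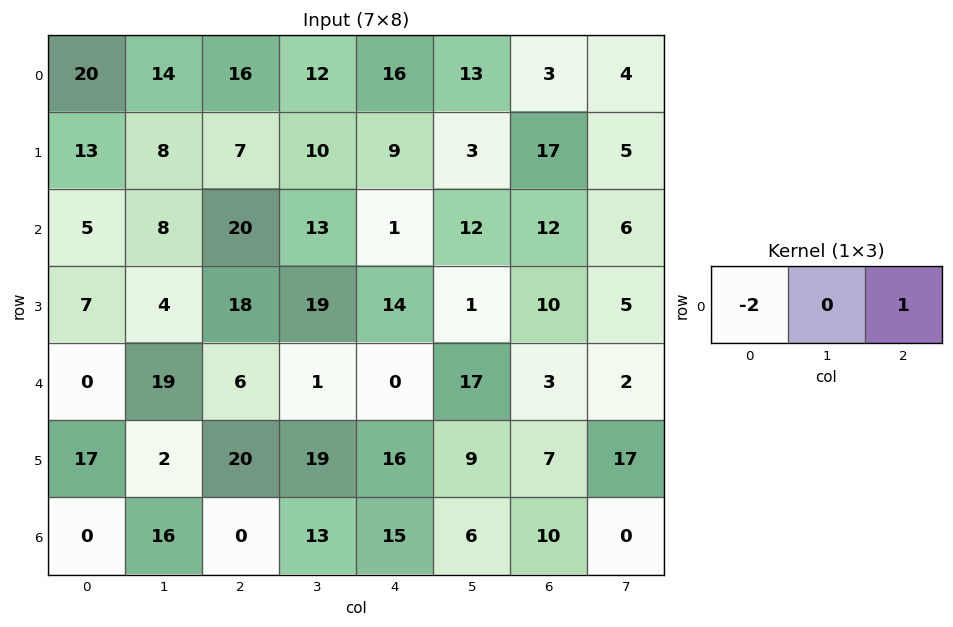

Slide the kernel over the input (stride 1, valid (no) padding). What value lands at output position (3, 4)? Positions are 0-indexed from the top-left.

-18

The receptive field on the input at this output position is [14 1 10]. Elementwise product with the kernel and sum: 14·-2 + 10·1.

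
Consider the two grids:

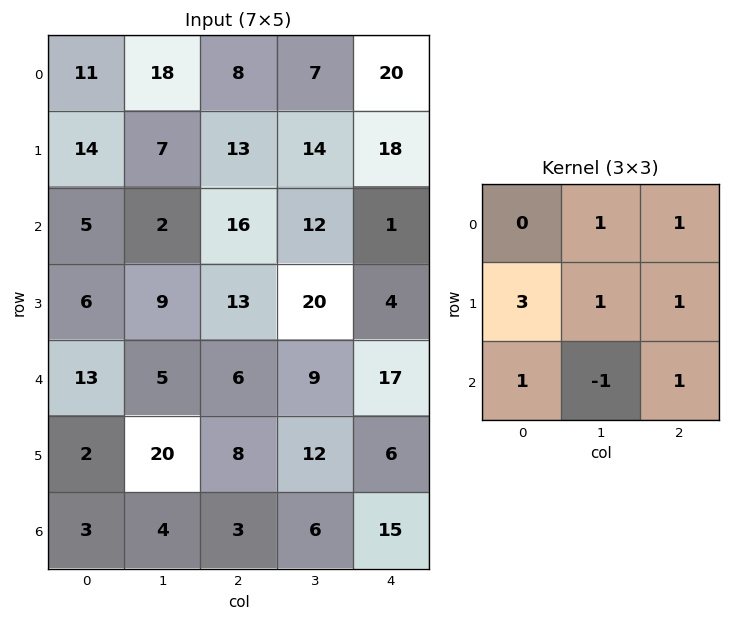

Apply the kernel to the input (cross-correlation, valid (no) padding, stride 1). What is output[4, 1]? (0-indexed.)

The receptive field on the input at this output position is [5 6 9 / 20 8 12 / 4 3 6]. Elementwise product with the kernel and sum: 6·1 + 9·1 + 20·3 + 8·1 + 12·1 + 4·1 + 3·-1 + 6·1.

102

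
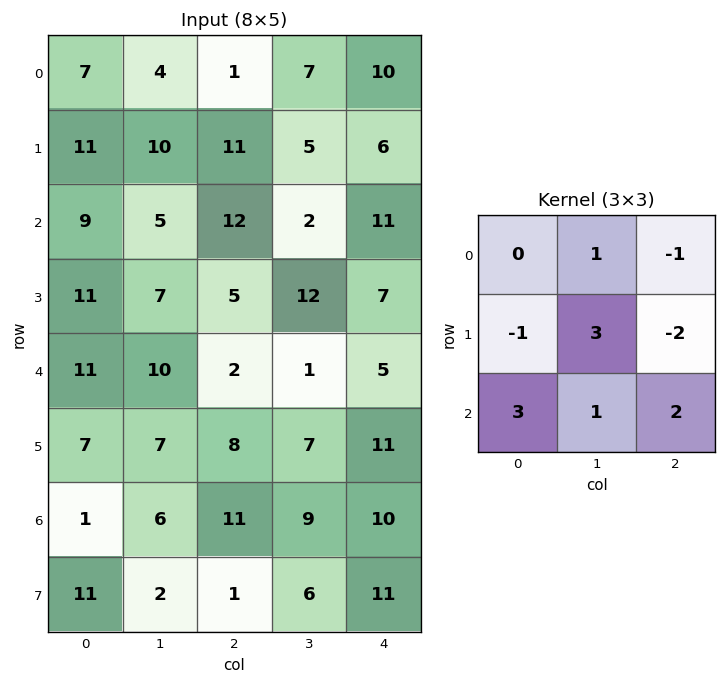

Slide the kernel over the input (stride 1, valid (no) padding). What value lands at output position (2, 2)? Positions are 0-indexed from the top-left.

The receptive field on the input at this output position is [12 2 11 / 5 12 7 / 2 1 5]. Elementwise product with the kernel and sum: 2·1 + 11·-1 + 5·-1 + 12·3 + 7·-2 + 2·3 + 1·1 + 5·2.

25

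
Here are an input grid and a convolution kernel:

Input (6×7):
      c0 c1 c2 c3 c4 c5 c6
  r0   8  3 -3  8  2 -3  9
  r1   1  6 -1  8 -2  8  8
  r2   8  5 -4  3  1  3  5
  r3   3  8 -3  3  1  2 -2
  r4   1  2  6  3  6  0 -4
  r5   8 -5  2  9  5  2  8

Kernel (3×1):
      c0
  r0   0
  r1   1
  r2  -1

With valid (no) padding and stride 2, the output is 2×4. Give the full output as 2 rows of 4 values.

Output[0,0]: The receptive field on the input at this output position is [8 / 1 / 8]. Elementwise product with the kernel and sum: 1·1 + 8·-1.

-7 3 -3 3
2 -9 -5 2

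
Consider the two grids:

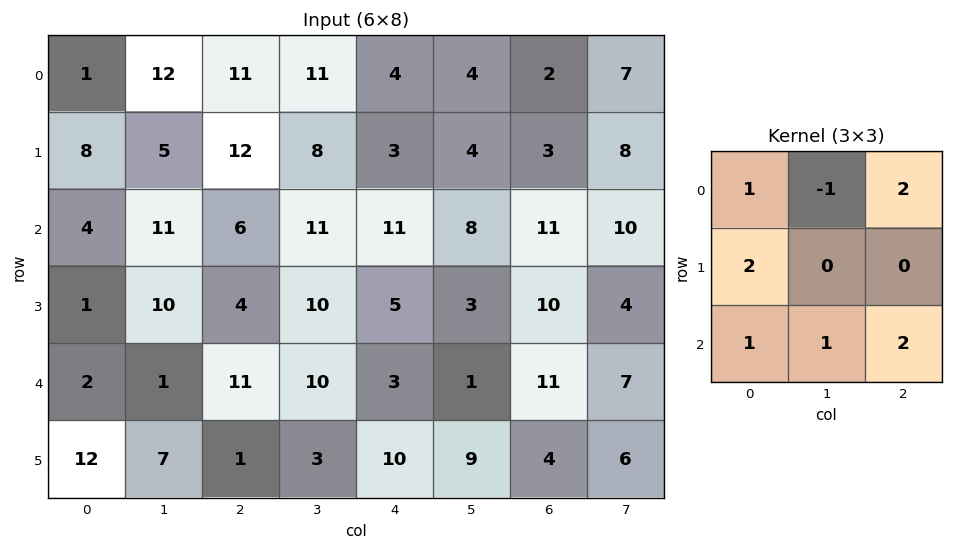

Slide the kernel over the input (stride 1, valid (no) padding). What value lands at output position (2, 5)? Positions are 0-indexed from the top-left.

49

The receptive field on the input at this output position is [8 11 10 / 3 10 4 / 1 11 7]. Elementwise product with the kernel and sum: 8·1 + 11·-1 + 10·2 + 3·2 + 1·1 + 11·1 + 7·2.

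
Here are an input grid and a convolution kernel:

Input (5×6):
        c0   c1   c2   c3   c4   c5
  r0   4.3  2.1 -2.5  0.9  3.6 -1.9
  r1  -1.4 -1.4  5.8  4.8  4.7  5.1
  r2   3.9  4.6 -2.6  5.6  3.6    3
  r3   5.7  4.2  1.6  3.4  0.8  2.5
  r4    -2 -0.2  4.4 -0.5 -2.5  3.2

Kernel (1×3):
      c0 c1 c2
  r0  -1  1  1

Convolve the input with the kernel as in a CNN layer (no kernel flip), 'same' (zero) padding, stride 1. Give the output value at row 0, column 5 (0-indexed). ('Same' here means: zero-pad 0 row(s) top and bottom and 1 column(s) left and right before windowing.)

The receptive field on the zero-padded input at this output position is [3.6 -1.9 0]. Elementwise product with the kernel and sum: 3.6·-1 + -1.9·1 + 0·1.

-5.5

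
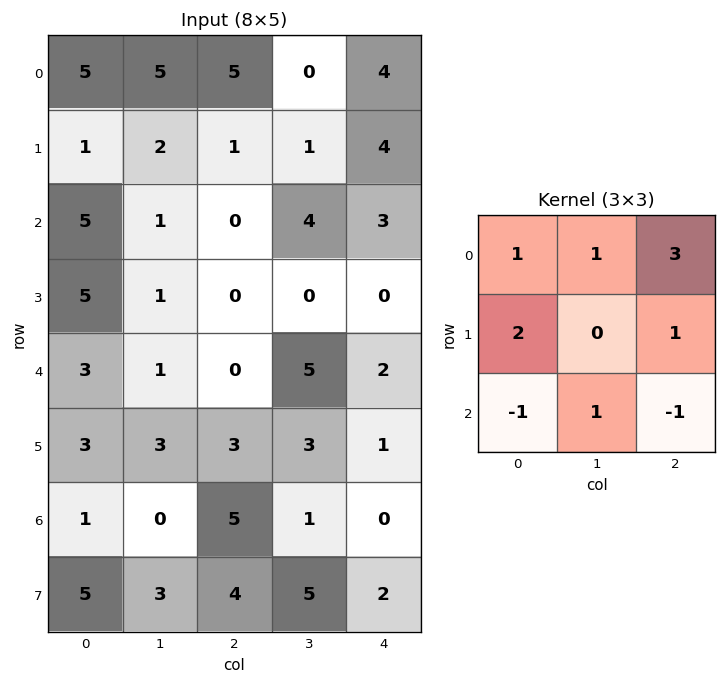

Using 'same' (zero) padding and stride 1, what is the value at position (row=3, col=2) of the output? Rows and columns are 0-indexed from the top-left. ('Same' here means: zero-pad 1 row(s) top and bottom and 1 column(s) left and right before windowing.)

9

The receptive field on the zero-padded input at this output position is [1 0 4 / 1 0 0 / 1 0 5]. Elementwise product with the kernel and sum: 1·1 + 0·1 + 4·3 + 1·2 + 0·1 + 1·-1 + 0·1 + 5·-1.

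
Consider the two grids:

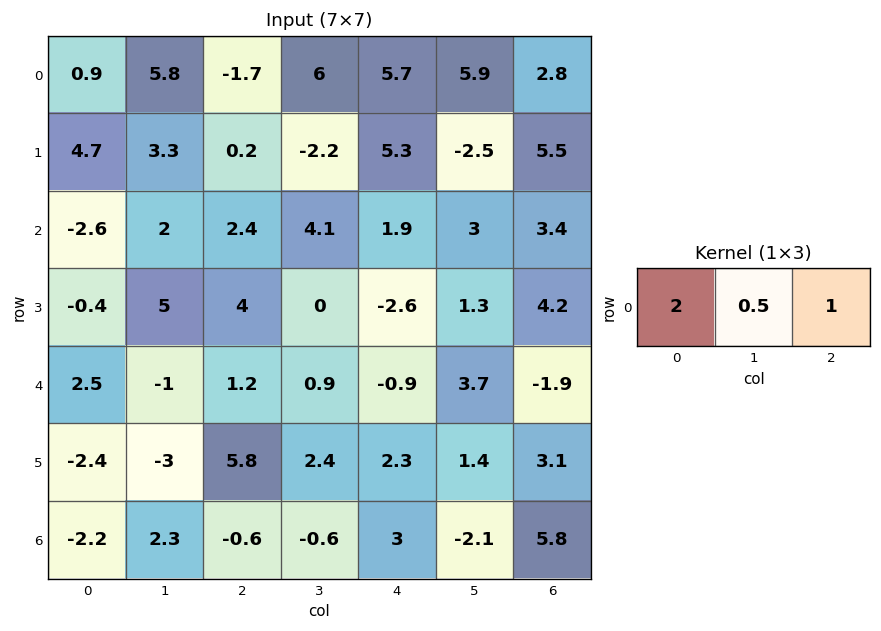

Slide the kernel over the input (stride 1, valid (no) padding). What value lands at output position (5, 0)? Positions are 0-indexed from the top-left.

-0.5

The receptive field on the input at this output position is [-2.4 -3 5.8]. Elementwise product with the kernel and sum: -2.4·2 + -3·0.5 + 5.8·1.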